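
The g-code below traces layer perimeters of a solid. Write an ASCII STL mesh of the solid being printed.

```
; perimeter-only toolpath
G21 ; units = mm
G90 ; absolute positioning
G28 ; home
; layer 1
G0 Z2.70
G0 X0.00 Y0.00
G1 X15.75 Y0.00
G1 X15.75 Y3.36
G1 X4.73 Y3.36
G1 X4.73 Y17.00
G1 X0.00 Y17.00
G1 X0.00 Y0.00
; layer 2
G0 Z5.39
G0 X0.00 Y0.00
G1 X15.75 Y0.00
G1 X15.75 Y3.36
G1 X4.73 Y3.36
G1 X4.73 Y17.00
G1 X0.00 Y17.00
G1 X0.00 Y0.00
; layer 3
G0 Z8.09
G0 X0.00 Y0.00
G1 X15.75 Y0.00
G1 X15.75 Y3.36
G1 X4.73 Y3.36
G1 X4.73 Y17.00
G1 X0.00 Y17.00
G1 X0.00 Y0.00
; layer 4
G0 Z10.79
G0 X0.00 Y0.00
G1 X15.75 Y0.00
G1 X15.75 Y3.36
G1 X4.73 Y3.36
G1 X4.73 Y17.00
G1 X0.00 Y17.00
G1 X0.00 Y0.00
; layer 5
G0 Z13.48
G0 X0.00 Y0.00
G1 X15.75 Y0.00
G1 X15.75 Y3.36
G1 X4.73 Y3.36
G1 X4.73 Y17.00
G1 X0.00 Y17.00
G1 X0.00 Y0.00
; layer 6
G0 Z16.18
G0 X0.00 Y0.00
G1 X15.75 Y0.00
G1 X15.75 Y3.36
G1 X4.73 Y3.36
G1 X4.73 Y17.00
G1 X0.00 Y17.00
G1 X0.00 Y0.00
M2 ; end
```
solid part
  facet normal 0.0000 0.0000 -1.0000
    outer loop
      vertex 15.75 3.36 0.00
      vertex 15.75 0.00 0.00
      vertex 0.00 0.00 0.00
    endloop
  endfacet
  facet normal 0.0000 0.0000 -1.0000
    outer loop
      vertex 4.73 3.36 0.00
      vertex 15.75 3.36 0.00
      vertex 0.00 0.00 0.00
    endloop
  endfacet
  facet normal 0.0000 0.0000 -1.0000
    outer loop
      vertex 4.73 17.00 0.00
      vertex 4.73 3.36 0.00
      vertex 0.00 0.00 0.00
    endloop
  endfacet
  facet normal 0.0000 0.0000 -1.0000
    outer loop
      vertex 0.00 17.00 0.00
      vertex 4.73 17.00 0.00
      vertex 0.00 0.00 0.00
    endloop
  endfacet
  facet normal 0.0000 0.0000 1.0000
    outer loop
      vertex 0.00 0.00 16.18
      vertex 15.75 0.00 16.18
      vertex 15.75 3.36 16.18
    endloop
  endfacet
  facet normal 0.0000 0.0000 1.0000
    outer loop
      vertex 0.00 0.00 16.18
      vertex 15.75 3.36 16.18
      vertex 4.73 3.36 16.18
    endloop
  endfacet
  facet normal 0.0000 0.0000 1.0000
    outer loop
      vertex 0.00 0.00 16.18
      vertex 4.73 3.36 16.18
      vertex 4.73 17.00 16.18
    endloop
  endfacet
  facet normal 0.0000 0.0000 1.0000
    outer loop
      vertex 0.00 0.00 16.18
      vertex 4.73 17.00 16.18
      vertex 0.00 17.00 16.18
    endloop
  endfacet
  facet normal 0.0000 -1.0000 0.0000
    outer loop
      vertex 0.00 0.00 0.00
      vertex 15.75 0.00 0.00
      vertex 15.75 0.00 16.18
    endloop
  endfacet
  facet normal 0.0000 -1.0000 0.0000
    outer loop
      vertex 0.00 0.00 0.00
      vertex 15.75 0.00 16.18
      vertex 0.00 0.00 16.18
    endloop
  endfacet
  facet normal 1.0000 0.0000 0.0000
    outer loop
      vertex 15.75 0.00 0.00
      vertex 15.75 3.36 0.00
      vertex 15.75 3.36 16.18
    endloop
  endfacet
  facet normal 1.0000 0.0000 0.0000
    outer loop
      vertex 15.75 0.00 0.00
      vertex 15.75 3.36 16.18
      vertex 15.75 0.00 16.18
    endloop
  endfacet
  facet normal 0.0000 1.0000 0.0000
    outer loop
      vertex 15.75 3.36 0.00
      vertex 4.73 3.36 0.00
      vertex 4.73 3.36 16.18
    endloop
  endfacet
  facet normal 0.0000 1.0000 0.0000
    outer loop
      vertex 15.75 3.36 0.00
      vertex 4.73 3.36 16.18
      vertex 15.75 3.36 16.18
    endloop
  endfacet
  facet normal 1.0000 0.0000 0.0000
    outer loop
      vertex 4.73 3.36 0.00
      vertex 4.73 17.00 0.00
      vertex 4.73 17.00 16.18
    endloop
  endfacet
  facet normal 1.0000 0.0000 0.0000
    outer loop
      vertex 4.73 3.36 0.00
      vertex 4.73 17.00 16.18
      vertex 4.73 3.36 16.18
    endloop
  endfacet
  facet normal 0.0000 1.0000 0.0000
    outer loop
      vertex 4.73 17.00 0.00
      vertex 0.00 17.00 0.00
      vertex 0.00 17.00 16.18
    endloop
  endfacet
  facet normal 0.0000 1.0000 0.0000
    outer loop
      vertex 4.73 17.00 0.00
      vertex 0.00 17.00 16.18
      vertex 4.73 17.00 16.18
    endloop
  endfacet
  facet normal -1.0000 0.0000 0.0000
    outer loop
      vertex 0.00 17.00 0.00
      vertex 0.00 0.00 0.00
      vertex 0.00 0.00 16.18
    endloop
  endfacet
  facet normal -1.0000 0.0000 0.0000
    outer loop
      vertex 0.00 17.00 0.00
      vertex 0.00 0.00 16.18
      vertex 0.00 17.00 16.18
    endloop
  endfacet
endsolid part

The G0 Z moves step by Δz≈2.70 mm. Every layer's G1 loop is the same polygon, so the solid is a straight extrusion of it from z=0 to z≈16.2. Closing with flat bottom and top caps and triangulating gives 20 facets — an L-shaped prism: outer 15.8 × 17 mm, arm thicknesses ≈ 3.36 mm (horizontal) and 4.73 mm (vertical), extruded 16.2 mm in z.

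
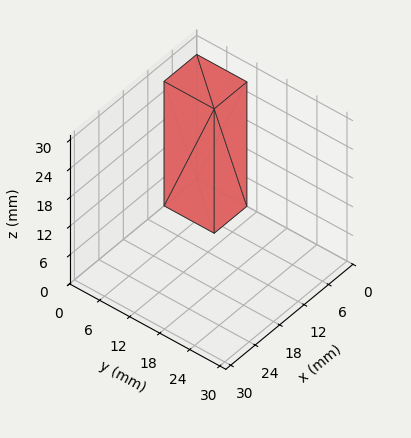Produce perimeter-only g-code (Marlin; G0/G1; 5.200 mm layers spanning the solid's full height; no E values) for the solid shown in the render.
Reading the render: the shape is a rectangular box, roughly 8 × 10 mm footprint and 26 mm tall (dimensions read to the nearest mm from the axis ticks). For the g-code, the solid's height is divided into equal slices at the stated Δz and each level perimeter traced with G1 moves after a G0 lift.

; perimeter-only toolpath
G21 ; units = mm
G90 ; absolute positioning
G28 ; home
; layer 1
G0 Z5.200
G0 X0.000 Y0.000
G1 X8.000 Y0.000
G1 X8.000 Y10.000
G1 X0.000 Y10.000
G1 X0.000 Y0.000
; layer 2
G0 Z10.400
G0 X0.000 Y0.000
G1 X8.000 Y0.000
G1 X8.000 Y10.000
G1 X0.000 Y10.000
G1 X0.000 Y0.000
; layer 3
G0 Z15.600
G0 X0.000 Y0.000
G1 X8.000 Y0.000
G1 X8.000 Y10.000
G1 X0.000 Y10.000
G1 X0.000 Y0.000
; layer 4
G0 Z20.800
G0 X0.000 Y0.000
G1 X8.000 Y0.000
G1 X8.000 Y10.000
G1 X0.000 Y10.000
G1 X0.000 Y0.000
; layer 5
G0 Z26.000
G0 X0.000 Y0.000
G1 X8.000 Y0.000
G1 X8.000 Y10.000
G1 X0.000 Y10.000
G1 X0.000 Y0.000
M2 ; end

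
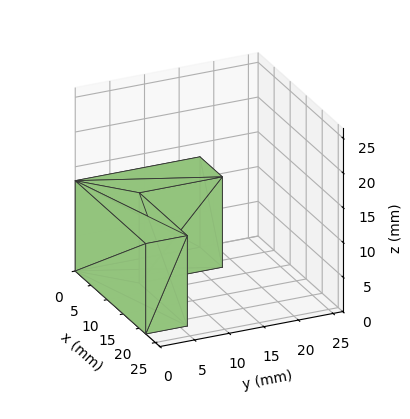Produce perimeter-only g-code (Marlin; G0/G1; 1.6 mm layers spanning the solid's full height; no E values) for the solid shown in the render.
Reading the render: the shape is an L-shaped prism: outer 22 × 18 mm, arm thicknesses ≈ 6 mm (horizontal) and 7 mm (vertical), extruded 13 mm in z (dimensions read to the nearest mm from the axis ticks). For the g-code, the solid's height is divided into equal slices at the stated Δz and each level perimeter traced with G1 moves after a G0 lift.

; perimeter-only toolpath
G21 ; units = mm
G90 ; absolute positioning
G28 ; home
; layer 1
G0 Z1.6
G0 X0.0 Y0.0
G1 X22.0 Y0.0
G1 X22.0 Y6.0
G1 X7.0 Y6.0
G1 X7.0 Y18.0
G1 X0.0 Y18.0
G1 X0.0 Y0.0
; layer 2
G0 Z3.2
G0 X0.0 Y0.0
G1 X22.0 Y0.0
G1 X22.0 Y6.0
G1 X7.0 Y6.0
G1 X7.0 Y18.0
G1 X0.0 Y18.0
G1 X0.0 Y0.0
; layer 3
G0 Z4.9
G0 X0.0 Y0.0
G1 X22.0 Y0.0
G1 X22.0 Y6.0
G1 X7.0 Y6.0
G1 X7.0 Y18.0
G1 X0.0 Y18.0
G1 X0.0 Y0.0
; layer 4
G0 Z6.5
G0 X0.0 Y0.0
G1 X22.0 Y0.0
G1 X22.0 Y6.0
G1 X7.0 Y6.0
G1 X7.0 Y18.0
G1 X0.0 Y18.0
G1 X0.0 Y0.0
; layer 5
G0 Z8.1
G0 X0.0 Y0.0
G1 X22.0 Y0.0
G1 X22.0 Y6.0
G1 X7.0 Y6.0
G1 X7.0 Y18.0
G1 X0.0 Y18.0
G1 X0.0 Y0.0
; layer 6
G0 Z9.8
G0 X0.0 Y0.0
G1 X22.0 Y0.0
G1 X22.0 Y6.0
G1 X7.0 Y6.0
G1 X7.0 Y18.0
G1 X0.0 Y18.0
G1 X0.0 Y0.0
; layer 7
G0 Z11.4
G0 X0.0 Y0.0
G1 X22.0 Y0.0
G1 X22.0 Y6.0
G1 X7.0 Y6.0
G1 X7.0 Y18.0
G1 X0.0 Y18.0
G1 X0.0 Y0.0
; layer 8
G0 Z13.0
G0 X0.0 Y0.0
G1 X22.0 Y0.0
G1 X22.0 Y6.0
G1 X7.0 Y6.0
G1 X7.0 Y18.0
G1 X0.0 Y18.0
G1 X0.0 Y0.0
M2 ; end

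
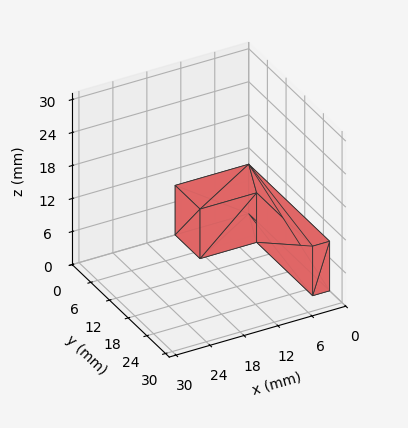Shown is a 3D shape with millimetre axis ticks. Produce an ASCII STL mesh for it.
Reading the render: the shape is an L-shaped prism: outer 13 × 26 mm, arm thicknesses ≈ 8 mm (horizontal) and 3 mm (vertical), extruded 9 mm in z (dimensions read to the nearest mm from the axis ticks). For the STL, each face is triangulated and given an outward normal.

solid part
  facet normal 0.0000 0.0000 -1.0000
    outer loop
      vertex 13.0 8.0 0.0
      vertex 13.0 0.0 0.0
      vertex 0.0 0.0 0.0
    endloop
  endfacet
  facet normal 0.0000 0.0000 -1.0000
    outer loop
      vertex 3.0 8.0 0.0
      vertex 13.0 8.0 0.0
      vertex 0.0 0.0 0.0
    endloop
  endfacet
  facet normal 0.0000 0.0000 -1.0000
    outer loop
      vertex 3.0 26.0 0.0
      vertex 3.0 8.0 0.0
      vertex 0.0 0.0 0.0
    endloop
  endfacet
  facet normal 0.0000 0.0000 -1.0000
    outer loop
      vertex 0.0 26.0 0.0
      vertex 3.0 26.0 0.0
      vertex 0.0 0.0 0.0
    endloop
  endfacet
  facet normal 0.0000 0.0000 1.0000
    outer loop
      vertex 0.0 0.0 9.0
      vertex 13.0 0.0 9.0
      vertex 13.0 8.0 9.0
    endloop
  endfacet
  facet normal 0.0000 0.0000 1.0000
    outer loop
      vertex 0.0 0.0 9.0
      vertex 13.0 8.0 9.0
      vertex 3.0 8.0 9.0
    endloop
  endfacet
  facet normal 0.0000 0.0000 1.0000
    outer loop
      vertex 0.0 0.0 9.0
      vertex 3.0 8.0 9.0
      vertex 3.0 26.0 9.0
    endloop
  endfacet
  facet normal 0.0000 0.0000 1.0000
    outer loop
      vertex 0.0 0.0 9.0
      vertex 3.0 26.0 9.0
      vertex 0.0 26.0 9.0
    endloop
  endfacet
  facet normal 0.0000 -1.0000 0.0000
    outer loop
      vertex 0.0 0.0 0.0
      vertex 13.0 0.0 0.0
      vertex 13.0 0.0 9.0
    endloop
  endfacet
  facet normal 0.0000 -1.0000 0.0000
    outer loop
      vertex 0.0 0.0 0.0
      vertex 13.0 0.0 9.0
      vertex 0.0 0.0 9.0
    endloop
  endfacet
  facet normal 1.0000 0.0000 0.0000
    outer loop
      vertex 13.0 0.0 0.0
      vertex 13.0 8.0 0.0
      vertex 13.0 8.0 9.0
    endloop
  endfacet
  facet normal 1.0000 0.0000 0.0000
    outer loop
      vertex 13.0 0.0 0.0
      vertex 13.0 8.0 9.0
      vertex 13.0 0.0 9.0
    endloop
  endfacet
  facet normal 0.0000 1.0000 0.0000
    outer loop
      vertex 13.0 8.0 0.0
      vertex 3.0 8.0 0.0
      vertex 3.0 8.0 9.0
    endloop
  endfacet
  facet normal 0.0000 1.0000 0.0000
    outer loop
      vertex 13.0 8.0 0.0
      vertex 3.0 8.0 9.0
      vertex 13.0 8.0 9.0
    endloop
  endfacet
  facet normal 1.0000 0.0000 0.0000
    outer loop
      vertex 3.0 8.0 0.0
      vertex 3.0 26.0 0.0
      vertex 3.0 26.0 9.0
    endloop
  endfacet
  facet normal 1.0000 0.0000 0.0000
    outer loop
      vertex 3.0 8.0 0.0
      vertex 3.0 26.0 9.0
      vertex 3.0 8.0 9.0
    endloop
  endfacet
  facet normal 0.0000 1.0000 0.0000
    outer loop
      vertex 3.0 26.0 0.0
      vertex 0.0 26.0 0.0
      vertex 0.0 26.0 9.0
    endloop
  endfacet
  facet normal 0.0000 1.0000 0.0000
    outer loop
      vertex 3.0 26.0 0.0
      vertex 0.0 26.0 9.0
      vertex 3.0 26.0 9.0
    endloop
  endfacet
  facet normal -1.0000 0.0000 0.0000
    outer loop
      vertex 0.0 26.0 0.0
      vertex 0.0 0.0 0.0
      vertex 0.0 0.0 9.0
    endloop
  endfacet
  facet normal -1.0000 0.0000 0.0000
    outer loop
      vertex 0.0 26.0 0.0
      vertex 0.0 0.0 9.0
      vertex 0.0 26.0 9.0
    endloop
  endfacet
endsolid part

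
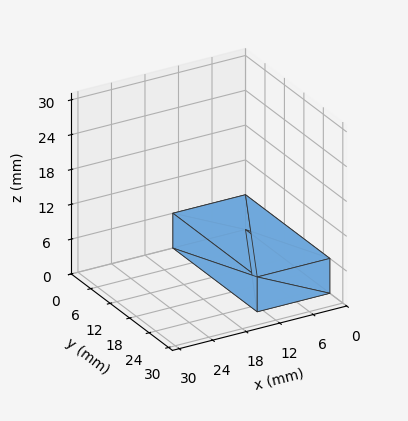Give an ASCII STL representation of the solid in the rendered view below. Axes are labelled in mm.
Reading the render: the shape is a rectangular box, roughly 13 × 26 mm footprint and 6 mm tall (dimensions read to the nearest mm from the axis ticks). For the STL, each face is triangulated and given an outward normal.

solid part
  facet normal 0.0000 0.0000 -1.0000
    outer loop
      vertex 13.0 26.0 0.0
      vertex 13.0 0.0 0.0
      vertex 0.0 0.0 0.0
    endloop
  endfacet
  facet normal 0.0000 0.0000 -1.0000
    outer loop
      vertex 0.0 26.0 0.0
      vertex 13.0 26.0 0.0
      vertex 0.0 0.0 0.0
    endloop
  endfacet
  facet normal 0.0000 0.0000 1.0000
    outer loop
      vertex 0.0 0.0 6.0
      vertex 13.0 0.0 6.0
      vertex 13.0 26.0 6.0
    endloop
  endfacet
  facet normal 0.0000 0.0000 1.0000
    outer loop
      vertex 0.0 0.0 6.0
      vertex 13.0 26.0 6.0
      vertex 0.0 26.0 6.0
    endloop
  endfacet
  facet normal 0.0000 -1.0000 0.0000
    outer loop
      vertex 0.0 0.0 0.0
      vertex 13.0 0.0 0.0
      vertex 13.0 0.0 6.0
    endloop
  endfacet
  facet normal 0.0000 -1.0000 0.0000
    outer loop
      vertex 0.0 0.0 0.0
      vertex 13.0 0.0 6.0
      vertex 0.0 0.0 6.0
    endloop
  endfacet
  facet normal 0.0000 1.0000 0.0000
    outer loop
      vertex 13.0 26.0 6.0
      vertex 13.0 26.0 0.0
      vertex 0.0 26.0 0.0
    endloop
  endfacet
  facet normal 0.0000 1.0000 0.0000
    outer loop
      vertex 0.0 26.0 6.0
      vertex 13.0 26.0 6.0
      vertex 0.0 26.0 0.0
    endloop
  endfacet
  facet normal -1.0000 0.0000 0.0000
    outer loop
      vertex 0.0 26.0 6.0
      vertex 0.0 26.0 0.0
      vertex 0.0 0.0 0.0
    endloop
  endfacet
  facet normal -1.0000 0.0000 0.0000
    outer loop
      vertex 0.0 0.0 6.0
      vertex 0.0 26.0 6.0
      vertex 0.0 0.0 0.0
    endloop
  endfacet
  facet normal 1.0000 0.0000 0.0000
    outer loop
      vertex 13.0 0.0 0.0
      vertex 13.0 26.0 0.0
      vertex 13.0 26.0 6.0
    endloop
  endfacet
  facet normal 1.0000 0.0000 0.0000
    outer loop
      vertex 13.0 0.0 0.0
      vertex 13.0 26.0 6.0
      vertex 13.0 0.0 6.0
    endloop
  endfacet
endsolid part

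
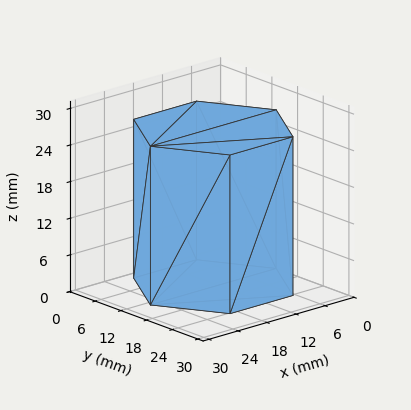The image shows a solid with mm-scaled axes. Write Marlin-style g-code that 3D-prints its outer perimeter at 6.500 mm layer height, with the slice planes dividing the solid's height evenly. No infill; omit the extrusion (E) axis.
Reading the render: the shape is a regular 6-sided prism (a cylinder approximated with 6 flat sides), circumscribed radius ≈ 13 mm, height ≈ 26 mm (dimensions read to the nearest mm from the axis ticks). For the g-code, the solid's height is divided into equal slices at the stated Δz and each level perimeter traced with G1 moves after a G0 lift.

; perimeter-only toolpath
G21 ; units = mm
G90 ; absolute positioning
G28 ; home
; layer 1
G0 Z6.500
G0 X26.000 Y13.000
G1 X19.500 Y24.258
G1 X6.500 Y24.258
G1 X0.000 Y13.000
G1 X6.500 Y1.742
G1 X19.500 Y1.742
G1 X26.000 Y13.000
; layer 2
G0 Z13.000
G0 X26.000 Y13.000
G1 X19.500 Y24.258
G1 X6.500 Y24.258
G1 X0.000 Y13.000
G1 X6.500 Y1.742
G1 X19.500 Y1.742
G1 X26.000 Y13.000
; layer 3
G0 Z19.500
G0 X26.000 Y13.000
G1 X19.500 Y24.258
G1 X6.500 Y24.258
G1 X0.000 Y13.000
G1 X6.500 Y1.742
G1 X19.500 Y1.742
G1 X26.000 Y13.000
; layer 4
G0 Z26.000
G0 X26.000 Y13.000
G1 X19.500 Y24.258
G1 X6.500 Y24.258
G1 X0.000 Y13.000
G1 X6.500 Y1.742
G1 X19.500 Y1.742
G1 X26.000 Y13.000
M2 ; end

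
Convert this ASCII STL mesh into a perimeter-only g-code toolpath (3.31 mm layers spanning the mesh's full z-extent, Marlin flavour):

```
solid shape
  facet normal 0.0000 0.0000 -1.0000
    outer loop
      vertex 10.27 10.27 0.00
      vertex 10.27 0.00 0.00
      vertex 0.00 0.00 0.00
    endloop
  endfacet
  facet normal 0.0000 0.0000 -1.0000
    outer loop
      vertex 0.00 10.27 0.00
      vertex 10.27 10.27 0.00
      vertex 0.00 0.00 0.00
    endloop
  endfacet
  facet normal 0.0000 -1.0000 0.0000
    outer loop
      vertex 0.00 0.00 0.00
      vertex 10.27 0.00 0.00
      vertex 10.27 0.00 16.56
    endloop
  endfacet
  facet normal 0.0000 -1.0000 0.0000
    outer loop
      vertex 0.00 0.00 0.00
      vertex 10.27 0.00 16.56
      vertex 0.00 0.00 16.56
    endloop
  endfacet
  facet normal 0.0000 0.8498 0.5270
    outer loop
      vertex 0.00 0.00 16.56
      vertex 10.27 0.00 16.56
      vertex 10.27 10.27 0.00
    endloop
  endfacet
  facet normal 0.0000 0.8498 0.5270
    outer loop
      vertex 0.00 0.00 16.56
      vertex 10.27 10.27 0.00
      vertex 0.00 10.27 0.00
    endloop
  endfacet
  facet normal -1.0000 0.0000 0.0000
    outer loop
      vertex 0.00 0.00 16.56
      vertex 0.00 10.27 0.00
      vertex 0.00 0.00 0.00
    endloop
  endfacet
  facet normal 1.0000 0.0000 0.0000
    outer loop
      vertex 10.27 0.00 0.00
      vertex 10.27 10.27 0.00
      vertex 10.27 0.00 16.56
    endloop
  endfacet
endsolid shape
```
; perimeter-only toolpath
G21 ; units = mm
G90 ; absolute positioning
G28 ; home
; layer 1
G0 Z3.31
G0 X0.00 Y0.00
G1 X10.27 Y0.00
G1 X10.27 Y8.22
G1 X0.00 Y8.22
G1 X0.00 Y0.00
; layer 2
G0 Z6.62
G0 X0.00 Y0.00
G1 X10.27 Y0.00
G1 X10.27 Y6.16
G1 X0.00 Y6.16
G1 X0.00 Y0.00
; layer 3
G0 Z9.94
G0 X0.00 Y0.00
G1 X10.27 Y0.00
G1 X10.27 Y4.11
G1 X0.00 Y4.11
G1 X0.00 Y0.00
; layer 4
G0 Z13.25
G0 X0.00 Y0.00
G1 X10.27 Y0.00
G1 X10.27 Y2.05
G1 X0.00 Y2.05
G1 X0.00 Y0.00
M2 ; end

The solid is a wedge (ramp): 10.3 × 10.3 mm base, rising to 16.6 mm along the y=0 edge and sloping linearly to z=0 at y=10.3. Slicing at Δz = 3.31 mm — 5 equal slices spanning the solid's height, so layer i sits at z = i·h/5 — gives 4 non-empty perimeters. Each is a 4-segment closed polygon; G0 lifts to the layer z and rapids to the start vertex, then G1 traces the edges. The cross-section shrinks linearly with z (the slice at the apex is degenerate and omitted).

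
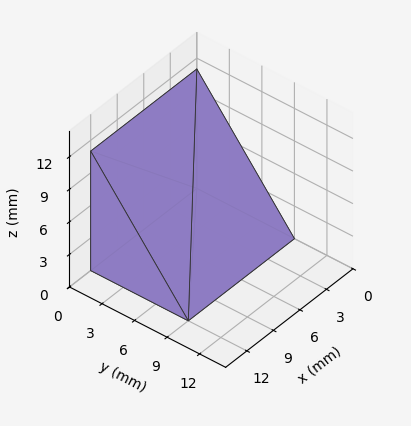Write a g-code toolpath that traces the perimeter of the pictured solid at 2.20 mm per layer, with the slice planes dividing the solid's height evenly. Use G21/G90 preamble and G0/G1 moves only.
Reading the render: the shape is a wedge (ramp): 12 × 9 mm base, rising to 11 mm along the y=0 edge and sloping linearly to z=0 at y=9 (dimensions read to the nearest mm from the axis ticks). For the g-code, the solid's height is divided into equal slices at the stated Δz and each level perimeter traced with G1 moves after a G0 lift.

; perimeter-only toolpath
G21 ; units = mm
G90 ; absolute positioning
G28 ; home
; layer 1
G0 Z2.20
G0 X0.00 Y0.00
G1 X12.00 Y0.00
G1 X12.00 Y7.20
G1 X0.00 Y7.20
G1 X0.00 Y0.00
; layer 2
G0 Z4.40
G0 X0.00 Y0.00
G1 X12.00 Y0.00
G1 X12.00 Y5.40
G1 X0.00 Y5.40
G1 X0.00 Y0.00
; layer 3
G0 Z6.60
G0 X0.00 Y0.00
G1 X12.00 Y0.00
G1 X12.00 Y3.60
G1 X0.00 Y3.60
G1 X0.00 Y0.00
; layer 4
G0 Z8.80
G0 X0.00 Y0.00
G1 X12.00 Y0.00
G1 X12.00 Y1.80
G1 X0.00 Y1.80
G1 X0.00 Y0.00
M2 ; end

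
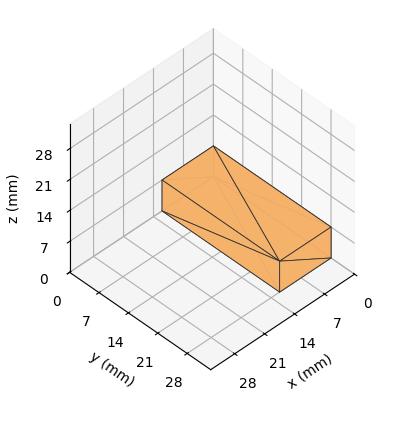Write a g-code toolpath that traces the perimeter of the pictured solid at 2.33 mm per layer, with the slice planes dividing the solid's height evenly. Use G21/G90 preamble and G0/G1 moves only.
Reading the render: the shape is a rectangular box, roughly 12 × 28 mm footprint and 7 mm tall (dimensions read to the nearest mm from the axis ticks). For the g-code, the solid's height is divided into equal slices at the stated Δz and each level perimeter traced with G1 moves after a G0 lift.

; perimeter-only toolpath
G21 ; units = mm
G90 ; absolute positioning
G28 ; home
; layer 1
G0 Z2.33
G0 X0.00 Y0.00
G1 X12.00 Y0.00
G1 X12.00 Y28.00
G1 X0.00 Y28.00
G1 X0.00 Y0.00
; layer 2
G0 Z4.67
G0 X0.00 Y0.00
G1 X12.00 Y0.00
G1 X12.00 Y28.00
G1 X0.00 Y28.00
G1 X0.00 Y0.00
; layer 3
G0 Z7.00
G0 X0.00 Y0.00
G1 X12.00 Y0.00
G1 X12.00 Y28.00
G1 X0.00 Y28.00
G1 X0.00 Y0.00
M2 ; end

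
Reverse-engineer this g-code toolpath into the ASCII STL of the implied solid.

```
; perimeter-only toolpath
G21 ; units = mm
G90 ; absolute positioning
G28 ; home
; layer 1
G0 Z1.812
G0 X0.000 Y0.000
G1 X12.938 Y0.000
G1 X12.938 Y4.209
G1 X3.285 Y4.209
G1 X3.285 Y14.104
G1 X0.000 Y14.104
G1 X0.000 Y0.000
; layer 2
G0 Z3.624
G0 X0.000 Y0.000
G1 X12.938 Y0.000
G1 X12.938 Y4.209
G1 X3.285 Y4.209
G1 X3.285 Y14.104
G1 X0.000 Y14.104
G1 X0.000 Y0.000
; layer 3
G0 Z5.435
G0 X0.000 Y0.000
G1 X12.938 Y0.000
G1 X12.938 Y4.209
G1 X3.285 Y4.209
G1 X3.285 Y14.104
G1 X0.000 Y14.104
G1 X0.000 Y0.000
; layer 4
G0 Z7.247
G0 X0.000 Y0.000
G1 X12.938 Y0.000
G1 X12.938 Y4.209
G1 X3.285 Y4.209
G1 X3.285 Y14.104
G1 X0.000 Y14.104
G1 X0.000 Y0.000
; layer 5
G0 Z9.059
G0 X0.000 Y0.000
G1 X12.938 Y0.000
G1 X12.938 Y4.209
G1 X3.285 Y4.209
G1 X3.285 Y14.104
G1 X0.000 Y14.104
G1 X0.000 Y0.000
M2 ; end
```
solid part
  facet normal 0.0000 0.0000 -1.0000
    outer loop
      vertex 12.938 4.209 0.000
      vertex 12.938 0.000 0.000
      vertex 0.000 0.000 0.000
    endloop
  endfacet
  facet normal 0.0000 0.0000 -1.0000
    outer loop
      vertex 3.285 4.209 0.000
      vertex 12.938 4.209 0.000
      vertex 0.000 0.000 0.000
    endloop
  endfacet
  facet normal 0.0000 0.0000 -1.0000
    outer loop
      vertex 3.285 14.104 0.000
      vertex 3.285 4.209 0.000
      vertex 0.000 0.000 0.000
    endloop
  endfacet
  facet normal 0.0000 0.0000 -1.0000
    outer loop
      vertex 0.000 14.104 0.000
      vertex 3.285 14.104 0.000
      vertex 0.000 0.000 0.000
    endloop
  endfacet
  facet normal 0.0000 0.0000 1.0000
    outer loop
      vertex 0.000 0.000 9.059
      vertex 12.938 0.000 9.059
      vertex 12.938 4.209 9.059
    endloop
  endfacet
  facet normal 0.0000 0.0000 1.0000
    outer loop
      vertex 0.000 0.000 9.059
      vertex 12.938 4.209 9.059
      vertex 3.285 4.209 9.059
    endloop
  endfacet
  facet normal 0.0000 0.0000 1.0000
    outer loop
      vertex 0.000 0.000 9.059
      vertex 3.285 4.209 9.059
      vertex 3.285 14.104 9.059
    endloop
  endfacet
  facet normal 0.0000 0.0000 1.0000
    outer loop
      vertex 0.000 0.000 9.059
      vertex 3.285 14.104 9.059
      vertex 0.000 14.104 9.059
    endloop
  endfacet
  facet normal 0.0000 -1.0000 0.0000
    outer loop
      vertex 0.000 0.000 0.000
      vertex 12.938 0.000 0.000
      vertex 12.938 0.000 9.059
    endloop
  endfacet
  facet normal 0.0000 -1.0000 0.0000
    outer loop
      vertex 0.000 0.000 0.000
      vertex 12.938 0.000 9.059
      vertex 0.000 0.000 9.059
    endloop
  endfacet
  facet normal 1.0000 0.0000 0.0000
    outer loop
      vertex 12.938 0.000 0.000
      vertex 12.938 4.209 0.000
      vertex 12.938 4.209 9.059
    endloop
  endfacet
  facet normal 1.0000 0.0000 0.0000
    outer loop
      vertex 12.938 0.000 0.000
      vertex 12.938 4.209 9.059
      vertex 12.938 0.000 9.059
    endloop
  endfacet
  facet normal 0.0000 1.0000 0.0000
    outer loop
      vertex 12.938 4.209 0.000
      vertex 3.285 4.209 0.000
      vertex 3.285 4.209 9.059
    endloop
  endfacet
  facet normal 0.0000 1.0000 0.0000
    outer loop
      vertex 12.938 4.209 0.000
      vertex 3.285 4.209 9.059
      vertex 12.938 4.209 9.059
    endloop
  endfacet
  facet normal 1.0000 0.0000 0.0000
    outer loop
      vertex 3.285 4.209 0.000
      vertex 3.285 14.104 0.000
      vertex 3.285 14.104 9.059
    endloop
  endfacet
  facet normal 1.0000 0.0000 0.0000
    outer loop
      vertex 3.285 4.209 0.000
      vertex 3.285 14.104 9.059
      vertex 3.285 4.209 9.059
    endloop
  endfacet
  facet normal 0.0000 1.0000 0.0000
    outer loop
      vertex 3.285 14.104 0.000
      vertex 0.000 14.104 0.000
      vertex 0.000 14.104 9.059
    endloop
  endfacet
  facet normal 0.0000 1.0000 0.0000
    outer loop
      vertex 3.285 14.104 0.000
      vertex 0.000 14.104 9.059
      vertex 3.285 14.104 9.059
    endloop
  endfacet
  facet normal -1.0000 0.0000 0.0000
    outer loop
      vertex 0.000 14.104 0.000
      vertex 0.000 0.000 0.000
      vertex 0.000 0.000 9.059
    endloop
  endfacet
  facet normal -1.0000 0.0000 0.0000
    outer loop
      vertex 0.000 14.104 0.000
      vertex 0.000 0.000 9.059
      vertex 0.000 14.104 9.059
    endloop
  endfacet
endsolid part

The G0 Z moves step by Δz≈1.812 mm. Every layer's G1 loop is the same polygon, so the solid is a straight extrusion of it from z=0 to z≈9.06. Closing with flat bottom and top caps and triangulating gives 20 facets — an L-shaped prism: outer 12.9 × 14.1 mm, arm thicknesses ≈ 4.21 mm (horizontal) and 3.29 mm (vertical), extruded 9.06 mm in z.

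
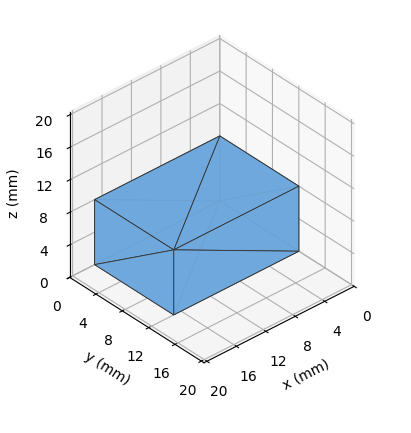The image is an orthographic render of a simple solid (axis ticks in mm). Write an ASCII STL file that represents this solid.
Reading the render: the shape is a rectangular box, roughly 17 × 12 mm footprint and 8 mm tall (dimensions read to the nearest mm from the axis ticks). For the STL, each face is triangulated and given an outward normal.

solid part
  facet normal 0.0000 0.0000 -1.0000
    outer loop
      vertex 17.00 12.00 0.00
      vertex 17.00 0.00 0.00
      vertex 0.00 0.00 0.00
    endloop
  endfacet
  facet normal 0.0000 0.0000 -1.0000
    outer loop
      vertex 0.00 12.00 0.00
      vertex 17.00 12.00 0.00
      vertex 0.00 0.00 0.00
    endloop
  endfacet
  facet normal 0.0000 0.0000 1.0000
    outer loop
      vertex 0.00 0.00 8.00
      vertex 17.00 0.00 8.00
      vertex 17.00 12.00 8.00
    endloop
  endfacet
  facet normal 0.0000 0.0000 1.0000
    outer loop
      vertex 0.00 0.00 8.00
      vertex 17.00 12.00 8.00
      vertex 0.00 12.00 8.00
    endloop
  endfacet
  facet normal 0.0000 -1.0000 0.0000
    outer loop
      vertex 0.00 0.00 0.00
      vertex 17.00 0.00 0.00
      vertex 17.00 0.00 8.00
    endloop
  endfacet
  facet normal 0.0000 -1.0000 0.0000
    outer loop
      vertex 0.00 0.00 0.00
      vertex 17.00 0.00 8.00
      vertex 0.00 0.00 8.00
    endloop
  endfacet
  facet normal 0.0000 1.0000 0.0000
    outer loop
      vertex 17.00 12.00 8.00
      vertex 17.00 12.00 0.00
      vertex 0.00 12.00 0.00
    endloop
  endfacet
  facet normal 0.0000 1.0000 0.0000
    outer loop
      vertex 0.00 12.00 8.00
      vertex 17.00 12.00 8.00
      vertex 0.00 12.00 0.00
    endloop
  endfacet
  facet normal -1.0000 0.0000 0.0000
    outer loop
      vertex 0.00 12.00 8.00
      vertex 0.00 12.00 0.00
      vertex 0.00 0.00 0.00
    endloop
  endfacet
  facet normal -1.0000 0.0000 0.0000
    outer loop
      vertex 0.00 0.00 8.00
      vertex 0.00 12.00 8.00
      vertex 0.00 0.00 0.00
    endloop
  endfacet
  facet normal 1.0000 0.0000 0.0000
    outer loop
      vertex 17.00 0.00 0.00
      vertex 17.00 12.00 0.00
      vertex 17.00 12.00 8.00
    endloop
  endfacet
  facet normal 1.0000 0.0000 0.0000
    outer loop
      vertex 17.00 0.00 0.00
      vertex 17.00 12.00 8.00
      vertex 17.00 0.00 8.00
    endloop
  endfacet
endsolid part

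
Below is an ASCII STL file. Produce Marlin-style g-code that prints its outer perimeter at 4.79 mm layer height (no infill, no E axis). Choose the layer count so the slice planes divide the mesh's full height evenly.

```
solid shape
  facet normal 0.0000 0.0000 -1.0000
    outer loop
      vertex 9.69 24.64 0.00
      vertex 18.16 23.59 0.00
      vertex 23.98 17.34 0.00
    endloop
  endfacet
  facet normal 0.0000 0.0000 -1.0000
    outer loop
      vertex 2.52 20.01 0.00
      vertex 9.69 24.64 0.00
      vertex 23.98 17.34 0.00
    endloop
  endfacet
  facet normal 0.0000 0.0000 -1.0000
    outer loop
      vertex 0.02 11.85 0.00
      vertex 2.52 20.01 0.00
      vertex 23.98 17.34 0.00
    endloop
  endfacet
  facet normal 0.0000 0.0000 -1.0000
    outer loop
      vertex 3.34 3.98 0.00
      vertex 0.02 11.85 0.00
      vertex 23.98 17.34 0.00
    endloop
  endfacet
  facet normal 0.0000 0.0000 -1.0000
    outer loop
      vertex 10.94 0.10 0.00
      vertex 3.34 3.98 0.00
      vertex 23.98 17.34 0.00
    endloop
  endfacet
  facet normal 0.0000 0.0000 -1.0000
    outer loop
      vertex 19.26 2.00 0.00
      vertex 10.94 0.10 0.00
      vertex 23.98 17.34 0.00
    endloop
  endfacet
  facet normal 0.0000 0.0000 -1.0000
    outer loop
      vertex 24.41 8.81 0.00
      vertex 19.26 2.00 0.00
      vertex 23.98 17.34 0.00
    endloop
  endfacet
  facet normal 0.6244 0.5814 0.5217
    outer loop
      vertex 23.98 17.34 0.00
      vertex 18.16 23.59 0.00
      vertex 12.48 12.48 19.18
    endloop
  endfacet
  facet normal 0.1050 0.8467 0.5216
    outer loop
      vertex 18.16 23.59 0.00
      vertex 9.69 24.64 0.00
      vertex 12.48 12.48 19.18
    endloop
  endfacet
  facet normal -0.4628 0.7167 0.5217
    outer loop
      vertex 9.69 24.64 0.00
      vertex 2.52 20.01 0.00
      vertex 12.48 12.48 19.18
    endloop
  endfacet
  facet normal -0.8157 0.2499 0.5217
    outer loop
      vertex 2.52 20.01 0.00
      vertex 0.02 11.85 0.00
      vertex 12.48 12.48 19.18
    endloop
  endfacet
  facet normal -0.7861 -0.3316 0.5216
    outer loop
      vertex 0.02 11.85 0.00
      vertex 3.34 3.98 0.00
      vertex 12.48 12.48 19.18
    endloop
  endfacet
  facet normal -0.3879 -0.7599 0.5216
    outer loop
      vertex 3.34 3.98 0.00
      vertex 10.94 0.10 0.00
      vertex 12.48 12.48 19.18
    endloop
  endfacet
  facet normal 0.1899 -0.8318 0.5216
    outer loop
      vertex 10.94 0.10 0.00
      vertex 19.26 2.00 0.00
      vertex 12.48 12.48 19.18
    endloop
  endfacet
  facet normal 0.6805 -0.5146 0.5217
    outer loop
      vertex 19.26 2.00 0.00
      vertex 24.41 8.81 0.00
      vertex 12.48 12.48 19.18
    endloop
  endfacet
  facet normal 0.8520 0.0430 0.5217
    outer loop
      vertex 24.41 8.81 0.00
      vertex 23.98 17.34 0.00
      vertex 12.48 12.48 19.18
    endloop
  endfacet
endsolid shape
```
; perimeter-only toolpath
G21 ; units = mm
G90 ; absolute positioning
G28 ; home
; layer 1
G0 Z4.79
G0 X21.11 Y16.12
G1 X16.74 Y20.81
G1 X10.39 Y21.60
G1 X5.01 Y18.13
G1 X3.14 Y12.01
G1 X5.62 Y6.11
G1 X11.32 Y3.20
G1 X17.57 Y4.62
G1 X21.43 Y9.73
G1 X21.11 Y16.12
; layer 2
G0 Z9.59
G0 X18.23 Y14.91
G1 X15.32 Y18.04
G1 X11.09 Y18.56
G1 X7.50 Y16.25
G1 X6.25 Y12.16
G1 X7.91 Y8.23
G1 X11.71 Y6.29
G1 X15.87 Y7.24
G1 X18.45 Y10.64
G1 X18.23 Y14.91
; layer 3
G0 Z14.38
G0 X15.36 Y13.70
G1 X13.90 Y15.26
G1 X11.78 Y15.52
G1 X9.99 Y14.36
G1 X9.37 Y12.32
G1 X10.20 Y10.35
G1 X12.09 Y9.38
G1 X14.18 Y9.86
G1 X15.46 Y11.56
G1 X15.36 Y13.70
M2 ; end

The solid is a regular 9-sided pyramid, base circumscribed radius ≈ 12.5 mm, apex at z ≈ 19.2 mm. Slicing at Δz = 4.79 mm — 4 equal slices spanning the solid's height, so layer i sits at z = i·h/4 — gives 3 non-empty perimeters. Each is a 9-segment closed polygon; G0 lifts to the layer z and rapids to the start vertex, then G1 traces the edges. The cross-section shrinks linearly with z (the slice at the apex is degenerate and omitted).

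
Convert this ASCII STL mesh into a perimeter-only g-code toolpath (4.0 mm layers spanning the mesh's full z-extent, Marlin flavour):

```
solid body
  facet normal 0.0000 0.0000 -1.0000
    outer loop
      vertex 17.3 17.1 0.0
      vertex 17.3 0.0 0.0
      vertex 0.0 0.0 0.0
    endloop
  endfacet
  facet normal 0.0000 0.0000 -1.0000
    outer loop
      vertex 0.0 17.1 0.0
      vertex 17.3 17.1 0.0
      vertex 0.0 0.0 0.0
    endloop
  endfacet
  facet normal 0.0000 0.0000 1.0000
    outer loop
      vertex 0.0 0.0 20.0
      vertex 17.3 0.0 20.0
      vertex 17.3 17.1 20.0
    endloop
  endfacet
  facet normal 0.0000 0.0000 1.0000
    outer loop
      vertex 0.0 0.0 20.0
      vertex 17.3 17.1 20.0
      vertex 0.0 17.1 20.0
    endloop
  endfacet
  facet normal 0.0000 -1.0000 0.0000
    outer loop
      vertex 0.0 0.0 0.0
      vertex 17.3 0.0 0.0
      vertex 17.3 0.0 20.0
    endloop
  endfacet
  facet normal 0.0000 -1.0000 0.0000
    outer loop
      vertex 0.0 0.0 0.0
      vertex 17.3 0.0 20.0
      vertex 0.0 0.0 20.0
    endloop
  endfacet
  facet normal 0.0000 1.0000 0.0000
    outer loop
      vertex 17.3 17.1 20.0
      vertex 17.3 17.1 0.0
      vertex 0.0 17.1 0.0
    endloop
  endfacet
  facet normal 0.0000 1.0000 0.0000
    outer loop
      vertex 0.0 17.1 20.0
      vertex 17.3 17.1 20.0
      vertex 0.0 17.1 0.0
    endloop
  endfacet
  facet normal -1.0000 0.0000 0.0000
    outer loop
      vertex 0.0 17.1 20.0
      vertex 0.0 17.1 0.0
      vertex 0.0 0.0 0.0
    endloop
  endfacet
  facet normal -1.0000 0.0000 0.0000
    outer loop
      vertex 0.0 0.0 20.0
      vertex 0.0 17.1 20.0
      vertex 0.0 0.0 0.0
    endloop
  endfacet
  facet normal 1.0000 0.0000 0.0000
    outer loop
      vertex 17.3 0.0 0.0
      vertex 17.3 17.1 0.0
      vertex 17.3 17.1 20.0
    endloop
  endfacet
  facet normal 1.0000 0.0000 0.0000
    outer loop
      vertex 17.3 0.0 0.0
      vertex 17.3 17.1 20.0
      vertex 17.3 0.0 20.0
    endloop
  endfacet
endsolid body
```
; perimeter-only toolpath
G21 ; units = mm
G90 ; absolute positioning
G28 ; home
; layer 1
G0 Z4.0
G0 X0.0 Y0.0
G1 X17.3 Y0.0
G1 X17.3 Y17.1
G1 X0.0 Y17.1
G1 X0.0 Y0.0
; layer 2
G0 Z8.0
G0 X0.0 Y0.0
G1 X17.3 Y0.0
G1 X17.3 Y17.1
G1 X0.0 Y17.1
G1 X0.0 Y0.0
; layer 3
G0 Z12.0
G0 X0.0 Y0.0
G1 X17.3 Y0.0
G1 X17.3 Y17.1
G1 X0.0 Y17.1
G1 X0.0 Y0.0
; layer 4
G0 Z16.0
G0 X0.0 Y0.0
G1 X17.3 Y0.0
G1 X17.3 Y17.1
G1 X0.0 Y17.1
G1 X0.0 Y0.0
; layer 5
G0 Z20.0
G0 X0.0 Y0.0
G1 X17.3 Y0.0
G1 X17.3 Y17.1
G1 X0.0 Y17.1
G1 X0.0 Y0.0
M2 ; end

The solid is a rectangular box, roughly 17.3 × 17.1 mm footprint and 20 mm tall. Slicing at Δz = 4.0 mm — 5 equal slices spanning the solid's height, so layer i sits at z = i·h/5 — gives 5 non-empty perimeters. Each is a 4-segment closed polygon; G0 lifts to the layer z and rapids to the start vertex, then G1 traces the edges.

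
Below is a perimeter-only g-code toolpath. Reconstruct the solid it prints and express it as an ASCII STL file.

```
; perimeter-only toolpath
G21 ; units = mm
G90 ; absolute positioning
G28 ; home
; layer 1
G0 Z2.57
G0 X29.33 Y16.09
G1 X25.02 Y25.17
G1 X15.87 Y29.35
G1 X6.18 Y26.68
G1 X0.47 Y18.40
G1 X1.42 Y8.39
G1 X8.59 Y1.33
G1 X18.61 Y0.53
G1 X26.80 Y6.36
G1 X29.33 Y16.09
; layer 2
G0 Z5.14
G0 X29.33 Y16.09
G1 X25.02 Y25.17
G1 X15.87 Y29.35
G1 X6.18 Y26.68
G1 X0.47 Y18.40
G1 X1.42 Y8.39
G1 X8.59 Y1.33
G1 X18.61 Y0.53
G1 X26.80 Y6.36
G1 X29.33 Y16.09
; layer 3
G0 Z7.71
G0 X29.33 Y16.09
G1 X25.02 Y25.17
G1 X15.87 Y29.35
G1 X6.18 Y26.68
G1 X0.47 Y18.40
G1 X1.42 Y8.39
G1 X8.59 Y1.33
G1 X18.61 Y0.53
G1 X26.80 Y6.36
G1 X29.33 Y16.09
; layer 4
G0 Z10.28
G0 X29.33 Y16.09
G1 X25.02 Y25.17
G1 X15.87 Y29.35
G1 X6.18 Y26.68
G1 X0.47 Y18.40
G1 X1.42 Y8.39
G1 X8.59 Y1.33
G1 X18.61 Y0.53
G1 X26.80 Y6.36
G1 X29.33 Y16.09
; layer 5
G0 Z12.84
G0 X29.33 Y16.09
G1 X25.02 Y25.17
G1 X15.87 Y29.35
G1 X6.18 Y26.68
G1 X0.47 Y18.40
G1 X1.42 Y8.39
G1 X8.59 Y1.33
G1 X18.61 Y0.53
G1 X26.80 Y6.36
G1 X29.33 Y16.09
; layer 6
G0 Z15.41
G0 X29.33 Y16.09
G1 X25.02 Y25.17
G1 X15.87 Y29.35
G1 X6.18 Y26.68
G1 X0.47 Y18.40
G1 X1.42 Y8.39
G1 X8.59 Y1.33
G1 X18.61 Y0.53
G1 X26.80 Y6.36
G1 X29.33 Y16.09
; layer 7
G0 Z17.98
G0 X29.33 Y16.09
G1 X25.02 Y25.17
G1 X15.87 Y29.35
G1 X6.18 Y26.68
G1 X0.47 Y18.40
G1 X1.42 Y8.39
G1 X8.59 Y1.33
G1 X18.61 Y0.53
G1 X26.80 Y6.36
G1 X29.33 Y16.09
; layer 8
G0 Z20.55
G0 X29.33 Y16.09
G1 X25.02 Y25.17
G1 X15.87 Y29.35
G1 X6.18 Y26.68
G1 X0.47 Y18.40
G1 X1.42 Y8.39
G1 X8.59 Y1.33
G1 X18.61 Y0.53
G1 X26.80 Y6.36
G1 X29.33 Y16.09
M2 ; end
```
solid part
  facet normal 0.0000 0.0000 -1.0000
    outer loop
      vertex 15.87 29.35 0.00
      vertex 25.02 25.17 0.00
      vertex 29.33 16.09 0.00
    endloop
  endfacet
  facet normal 0.0000 0.0000 -1.0000
    outer loop
      vertex 6.18 26.68 0.00
      vertex 15.87 29.35 0.00
      vertex 29.33 16.09 0.00
    endloop
  endfacet
  facet normal 0.0000 0.0000 -1.0000
    outer loop
      vertex 0.47 18.40 0.00
      vertex 6.18 26.68 0.00
      vertex 29.33 16.09 0.00
    endloop
  endfacet
  facet normal 0.0000 0.0000 -1.0000
    outer loop
      vertex 1.42 8.39 0.00
      vertex 0.47 18.40 0.00
      vertex 29.33 16.09 0.00
    endloop
  endfacet
  facet normal 0.0000 0.0000 -1.0000
    outer loop
      vertex 8.59 1.33 0.00
      vertex 1.42 8.39 0.00
      vertex 29.33 16.09 0.00
    endloop
  endfacet
  facet normal 0.0000 0.0000 -1.0000
    outer loop
      vertex 18.61 0.53 0.00
      vertex 8.59 1.33 0.00
      vertex 29.33 16.09 0.00
    endloop
  endfacet
  facet normal 0.0000 0.0000 -1.0000
    outer loop
      vertex 26.80 6.36 0.00
      vertex 18.61 0.53 0.00
      vertex 29.33 16.09 0.00
    endloop
  endfacet
  facet normal 0.0000 0.0000 1.0000
    outer loop
      vertex 29.33 16.09 20.55
      vertex 25.02 25.17 20.55
      vertex 15.87 29.35 20.55
    endloop
  endfacet
  facet normal 0.0000 0.0000 1.0000
    outer loop
      vertex 29.33 16.09 20.55
      vertex 15.87 29.35 20.55
      vertex 6.18 26.68 20.55
    endloop
  endfacet
  facet normal 0.0000 0.0000 1.0000
    outer loop
      vertex 29.33 16.09 20.55
      vertex 6.18 26.68 20.55
      vertex 0.47 18.40 20.55
    endloop
  endfacet
  facet normal 0.0000 0.0000 1.0000
    outer loop
      vertex 29.33 16.09 20.55
      vertex 0.47 18.40 20.55
      vertex 1.42 8.39 20.55
    endloop
  endfacet
  facet normal 0.0000 0.0000 1.0000
    outer loop
      vertex 29.33 16.09 20.55
      vertex 1.42 8.39 20.55
      vertex 8.59 1.33 20.55
    endloop
  endfacet
  facet normal 0.0000 0.0000 1.0000
    outer loop
      vertex 29.33 16.09 20.55
      vertex 8.59 1.33 20.55
      vertex 18.61 0.53 20.55
    endloop
  endfacet
  facet normal 0.0000 0.0000 1.0000
    outer loop
      vertex 29.33 16.09 20.55
      vertex 18.61 0.53 20.55
      vertex 26.80 6.36 20.55
    endloop
  endfacet
  facet normal 0.9034 0.4288 0.0000
    outer loop
      vertex 29.33 16.09 0.00
      vertex 25.02 25.17 0.00
      vertex 25.02 25.17 20.55
    endloop
  endfacet
  facet normal 0.9034 0.4288 0.0000
    outer loop
      vertex 29.33 16.09 0.00
      vertex 25.02 25.17 20.55
      vertex 29.33 16.09 20.55
    endloop
  endfacet
  facet normal 0.4155 0.9096 0.0000
    outer loop
      vertex 25.02 25.17 0.00
      vertex 15.87 29.35 0.00
      vertex 15.87 29.35 20.55
    endloop
  endfacet
  facet normal 0.4155 0.9096 0.0000
    outer loop
      vertex 25.02 25.17 0.00
      vertex 15.87 29.35 20.55
      vertex 25.02 25.17 20.55
    endloop
  endfacet
  facet normal -0.2656 0.9641 0.0000
    outer loop
      vertex 15.87 29.35 0.00
      vertex 6.18 26.68 0.00
      vertex 6.18 26.68 20.55
    endloop
  endfacet
  facet normal -0.2656 0.9641 0.0000
    outer loop
      vertex 15.87 29.35 0.00
      vertex 6.18 26.68 20.55
      vertex 15.87 29.35 20.55
    endloop
  endfacet
  facet normal -0.8232 0.5677 0.0000
    outer loop
      vertex 6.18 26.68 0.00
      vertex 0.47 18.40 0.00
      vertex 0.47 18.40 20.55
    endloop
  endfacet
  facet normal -0.8232 0.5677 0.0000
    outer loop
      vertex 6.18 26.68 0.00
      vertex 0.47 18.40 20.55
      vertex 6.18 26.68 20.55
    endloop
  endfacet
  facet normal -0.9955 -0.0945 0.0000
    outer loop
      vertex 0.47 18.40 0.00
      vertex 1.42 8.39 0.00
      vertex 1.42 8.39 20.55
    endloop
  endfacet
  facet normal -0.9955 -0.0945 0.0000
    outer loop
      vertex 0.47 18.40 0.00
      vertex 1.42 8.39 20.55
      vertex 0.47 18.40 20.55
    endloop
  endfacet
  facet normal -0.7016 -0.7126 0.0000
    outer loop
      vertex 1.42 8.39 0.00
      vertex 8.59 1.33 0.00
      vertex 8.59 1.33 20.55
    endloop
  endfacet
  facet normal -0.7016 -0.7126 0.0000
    outer loop
      vertex 1.42 8.39 0.00
      vertex 8.59 1.33 20.55
      vertex 1.42 8.39 20.55
    endloop
  endfacet
  facet normal -0.0796 -0.9968 0.0000
    outer loop
      vertex 8.59 1.33 0.00
      vertex 18.61 0.53 0.00
      vertex 18.61 0.53 20.55
    endloop
  endfacet
  facet normal -0.0796 -0.9968 0.0000
    outer loop
      vertex 8.59 1.33 0.00
      vertex 18.61 0.53 20.55
      vertex 8.59 1.33 20.55
    endloop
  endfacet
  facet normal 0.5799 -0.8147 0.0000
    outer loop
      vertex 18.61 0.53 0.00
      vertex 26.80 6.36 0.00
      vertex 26.80 6.36 20.55
    endloop
  endfacet
  facet normal 0.5799 -0.8147 0.0000
    outer loop
      vertex 18.61 0.53 0.00
      vertex 26.80 6.36 20.55
      vertex 18.61 0.53 20.55
    endloop
  endfacet
  facet normal 0.9678 -0.2517 0.0000
    outer loop
      vertex 26.80 6.36 0.00
      vertex 29.33 16.09 0.00
      vertex 29.33 16.09 20.55
    endloop
  endfacet
  facet normal 0.9678 -0.2517 0.0000
    outer loop
      vertex 26.80 6.36 0.00
      vertex 29.33 16.09 20.55
      vertex 26.80 6.36 20.55
    endloop
  endfacet
endsolid part

The G0 Z moves step by Δz≈2.57 mm. Every layer's G1 loop is the same polygon, so the solid is a straight extrusion of it from z=0 to z≈20.6. Closing with flat bottom and top caps and triangulating gives 32 facets — a regular 9-sided prism (a cylinder approximated with 9 flat sides), circumscribed radius ≈ 14.7 mm, height ≈ 20.6 mm.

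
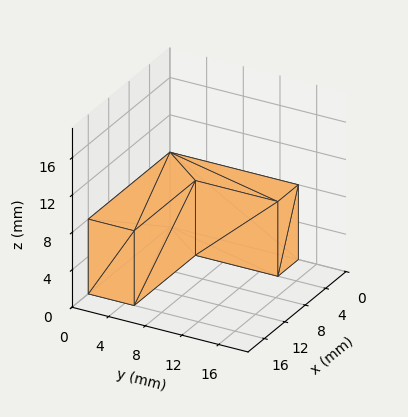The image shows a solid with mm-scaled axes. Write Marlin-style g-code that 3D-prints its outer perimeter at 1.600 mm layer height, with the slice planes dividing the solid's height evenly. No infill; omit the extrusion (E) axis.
Reading the render: the shape is an L-shaped prism: outer 16 × 14 mm, arm thicknesses ≈ 5 mm (horizontal) and 4 mm (vertical), extruded 8 mm in z (dimensions read to the nearest mm from the axis ticks). For the g-code, the solid's height is divided into equal slices at the stated Δz and each level perimeter traced with G1 moves after a G0 lift.

; perimeter-only toolpath
G21 ; units = mm
G90 ; absolute positioning
G28 ; home
; layer 1
G0 Z1.600
G0 X0.000 Y0.000
G1 X16.000 Y0.000
G1 X16.000 Y5.000
G1 X4.000 Y5.000
G1 X4.000 Y14.000
G1 X0.000 Y14.000
G1 X0.000 Y0.000
; layer 2
G0 Z3.200
G0 X0.000 Y0.000
G1 X16.000 Y0.000
G1 X16.000 Y5.000
G1 X4.000 Y5.000
G1 X4.000 Y14.000
G1 X0.000 Y14.000
G1 X0.000 Y0.000
; layer 3
G0 Z4.800
G0 X0.000 Y0.000
G1 X16.000 Y0.000
G1 X16.000 Y5.000
G1 X4.000 Y5.000
G1 X4.000 Y14.000
G1 X0.000 Y14.000
G1 X0.000 Y0.000
; layer 4
G0 Z6.400
G0 X0.000 Y0.000
G1 X16.000 Y0.000
G1 X16.000 Y5.000
G1 X4.000 Y5.000
G1 X4.000 Y14.000
G1 X0.000 Y14.000
G1 X0.000 Y0.000
; layer 5
G0 Z8.000
G0 X0.000 Y0.000
G1 X16.000 Y0.000
G1 X16.000 Y5.000
G1 X4.000 Y5.000
G1 X4.000 Y14.000
G1 X0.000 Y14.000
G1 X0.000 Y0.000
M2 ; end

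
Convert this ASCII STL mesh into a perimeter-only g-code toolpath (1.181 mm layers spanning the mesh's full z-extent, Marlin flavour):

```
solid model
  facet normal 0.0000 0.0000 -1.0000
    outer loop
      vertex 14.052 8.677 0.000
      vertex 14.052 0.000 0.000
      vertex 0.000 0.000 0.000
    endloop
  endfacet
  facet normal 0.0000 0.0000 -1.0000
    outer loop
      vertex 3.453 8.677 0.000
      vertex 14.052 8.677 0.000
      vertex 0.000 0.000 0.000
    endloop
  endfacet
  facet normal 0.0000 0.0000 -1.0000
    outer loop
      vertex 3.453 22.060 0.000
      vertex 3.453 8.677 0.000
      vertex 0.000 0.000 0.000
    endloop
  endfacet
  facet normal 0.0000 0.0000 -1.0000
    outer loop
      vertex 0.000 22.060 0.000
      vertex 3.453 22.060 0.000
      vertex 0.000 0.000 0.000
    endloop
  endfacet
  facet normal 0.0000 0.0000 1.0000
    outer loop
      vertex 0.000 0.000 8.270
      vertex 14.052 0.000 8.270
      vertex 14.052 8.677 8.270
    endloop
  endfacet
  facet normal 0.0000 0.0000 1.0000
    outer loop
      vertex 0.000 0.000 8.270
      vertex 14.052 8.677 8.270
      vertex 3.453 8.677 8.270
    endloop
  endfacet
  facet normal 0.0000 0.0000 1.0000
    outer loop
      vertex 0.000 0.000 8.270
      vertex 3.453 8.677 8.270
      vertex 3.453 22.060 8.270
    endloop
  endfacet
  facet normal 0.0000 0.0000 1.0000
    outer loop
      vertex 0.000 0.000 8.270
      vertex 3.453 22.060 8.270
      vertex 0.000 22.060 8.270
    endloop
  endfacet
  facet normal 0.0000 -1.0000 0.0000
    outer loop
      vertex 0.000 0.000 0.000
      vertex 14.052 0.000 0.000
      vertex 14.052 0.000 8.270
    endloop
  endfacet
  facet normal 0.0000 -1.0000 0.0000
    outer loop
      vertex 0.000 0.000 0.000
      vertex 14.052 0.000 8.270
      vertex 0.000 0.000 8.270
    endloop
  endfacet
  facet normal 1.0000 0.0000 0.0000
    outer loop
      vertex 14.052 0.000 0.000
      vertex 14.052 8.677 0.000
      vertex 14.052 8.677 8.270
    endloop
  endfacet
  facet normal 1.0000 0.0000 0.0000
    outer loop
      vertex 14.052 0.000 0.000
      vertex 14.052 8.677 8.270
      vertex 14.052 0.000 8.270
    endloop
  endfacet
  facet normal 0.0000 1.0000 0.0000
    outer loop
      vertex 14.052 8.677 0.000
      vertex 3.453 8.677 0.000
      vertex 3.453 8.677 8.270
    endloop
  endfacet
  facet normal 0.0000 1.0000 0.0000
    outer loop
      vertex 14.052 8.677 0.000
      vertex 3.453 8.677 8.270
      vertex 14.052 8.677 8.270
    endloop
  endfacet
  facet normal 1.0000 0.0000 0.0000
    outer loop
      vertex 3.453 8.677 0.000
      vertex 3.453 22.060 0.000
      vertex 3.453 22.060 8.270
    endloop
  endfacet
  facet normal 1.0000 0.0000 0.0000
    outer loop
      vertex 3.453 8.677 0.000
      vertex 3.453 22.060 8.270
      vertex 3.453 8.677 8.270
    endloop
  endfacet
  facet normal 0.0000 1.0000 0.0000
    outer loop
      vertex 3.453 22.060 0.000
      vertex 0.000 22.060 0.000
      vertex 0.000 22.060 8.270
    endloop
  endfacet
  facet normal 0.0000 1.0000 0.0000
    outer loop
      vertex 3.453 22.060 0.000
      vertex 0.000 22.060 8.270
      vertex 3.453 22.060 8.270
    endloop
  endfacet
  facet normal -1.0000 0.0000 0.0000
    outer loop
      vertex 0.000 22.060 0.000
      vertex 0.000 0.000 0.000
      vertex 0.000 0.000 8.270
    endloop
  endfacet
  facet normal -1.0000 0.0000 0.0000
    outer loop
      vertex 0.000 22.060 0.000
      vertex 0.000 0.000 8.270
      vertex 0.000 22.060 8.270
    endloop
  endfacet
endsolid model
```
; perimeter-only toolpath
G21 ; units = mm
G90 ; absolute positioning
G28 ; home
; layer 1
G0 Z1.181
G0 X0.000 Y0.000
G1 X14.052 Y0.000
G1 X14.052 Y8.677
G1 X3.453 Y8.677
G1 X3.453 Y22.060
G1 X0.000 Y22.060
G1 X0.000 Y0.000
; layer 2
G0 Z2.363
G0 X0.000 Y0.000
G1 X14.052 Y0.000
G1 X14.052 Y8.677
G1 X3.453 Y8.677
G1 X3.453 Y22.060
G1 X0.000 Y22.060
G1 X0.000 Y0.000
; layer 3
G0 Z3.544
G0 X0.000 Y0.000
G1 X14.052 Y0.000
G1 X14.052 Y8.677
G1 X3.453 Y8.677
G1 X3.453 Y22.060
G1 X0.000 Y22.060
G1 X0.000 Y0.000
; layer 4
G0 Z4.726
G0 X0.000 Y0.000
G1 X14.052 Y0.000
G1 X14.052 Y8.677
G1 X3.453 Y8.677
G1 X3.453 Y22.060
G1 X0.000 Y22.060
G1 X0.000 Y0.000
; layer 5
G0 Z5.907
G0 X0.000 Y0.000
G1 X14.052 Y0.000
G1 X14.052 Y8.677
G1 X3.453 Y8.677
G1 X3.453 Y22.060
G1 X0.000 Y22.060
G1 X0.000 Y0.000
; layer 6
G0 Z7.089
G0 X0.000 Y0.000
G1 X14.052 Y0.000
G1 X14.052 Y8.677
G1 X3.453 Y8.677
G1 X3.453 Y22.060
G1 X0.000 Y22.060
G1 X0.000 Y0.000
; layer 7
G0 Z8.270
G0 X0.000 Y0.000
G1 X14.052 Y0.000
G1 X14.052 Y8.677
G1 X3.453 Y8.677
G1 X3.453 Y22.060
G1 X0.000 Y22.060
G1 X0.000 Y0.000
M2 ; end

The solid is an L-shaped prism: outer 14.1 × 22.1 mm, arm thicknesses ≈ 8.68 mm (horizontal) and 3.45 mm (vertical), extruded 8.27 mm in z. Slicing at Δz = 1.181 mm — 7 equal slices spanning the solid's height, so layer i sits at z = i·h/7 — gives 7 non-empty perimeters. Each is a 6-segment closed polygon; G0 lifts to the layer z and rapids to the start vertex, then G1 traces the edges.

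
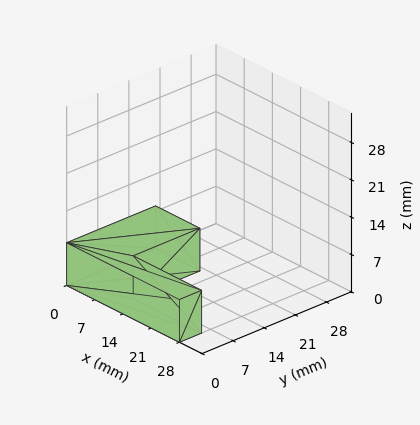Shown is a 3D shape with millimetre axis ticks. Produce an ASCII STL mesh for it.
Reading the render: the shape is an L-shaped prism: outer 28 × 20 mm, arm thicknesses ≈ 5 mm (horizontal) and 11 mm (vertical), extruded 8 mm in z (dimensions read to the nearest mm from the axis ticks). For the STL, each face is triangulated and given an outward normal.

solid part
  facet normal 0.0000 0.0000 -1.0000
    outer loop
      vertex 28.0 5.0 0.0
      vertex 28.0 0.0 0.0
      vertex 0.0 0.0 0.0
    endloop
  endfacet
  facet normal 0.0000 0.0000 -1.0000
    outer loop
      vertex 11.0 5.0 0.0
      vertex 28.0 5.0 0.0
      vertex 0.0 0.0 0.0
    endloop
  endfacet
  facet normal 0.0000 0.0000 -1.0000
    outer loop
      vertex 11.0 20.0 0.0
      vertex 11.0 5.0 0.0
      vertex 0.0 0.0 0.0
    endloop
  endfacet
  facet normal 0.0000 0.0000 -1.0000
    outer loop
      vertex 0.0 20.0 0.0
      vertex 11.0 20.0 0.0
      vertex 0.0 0.0 0.0
    endloop
  endfacet
  facet normal 0.0000 0.0000 1.0000
    outer loop
      vertex 0.0 0.0 8.0
      vertex 28.0 0.0 8.0
      vertex 28.0 5.0 8.0
    endloop
  endfacet
  facet normal 0.0000 0.0000 1.0000
    outer loop
      vertex 0.0 0.0 8.0
      vertex 28.0 5.0 8.0
      vertex 11.0 5.0 8.0
    endloop
  endfacet
  facet normal 0.0000 0.0000 1.0000
    outer loop
      vertex 0.0 0.0 8.0
      vertex 11.0 5.0 8.0
      vertex 11.0 20.0 8.0
    endloop
  endfacet
  facet normal 0.0000 0.0000 1.0000
    outer loop
      vertex 0.0 0.0 8.0
      vertex 11.0 20.0 8.0
      vertex 0.0 20.0 8.0
    endloop
  endfacet
  facet normal 0.0000 -1.0000 0.0000
    outer loop
      vertex 0.0 0.0 0.0
      vertex 28.0 0.0 0.0
      vertex 28.0 0.0 8.0
    endloop
  endfacet
  facet normal 0.0000 -1.0000 0.0000
    outer loop
      vertex 0.0 0.0 0.0
      vertex 28.0 0.0 8.0
      vertex 0.0 0.0 8.0
    endloop
  endfacet
  facet normal 1.0000 0.0000 0.0000
    outer loop
      vertex 28.0 0.0 0.0
      vertex 28.0 5.0 0.0
      vertex 28.0 5.0 8.0
    endloop
  endfacet
  facet normal 1.0000 0.0000 0.0000
    outer loop
      vertex 28.0 0.0 0.0
      vertex 28.0 5.0 8.0
      vertex 28.0 0.0 8.0
    endloop
  endfacet
  facet normal 0.0000 1.0000 0.0000
    outer loop
      vertex 28.0 5.0 0.0
      vertex 11.0 5.0 0.0
      vertex 11.0 5.0 8.0
    endloop
  endfacet
  facet normal 0.0000 1.0000 0.0000
    outer loop
      vertex 28.0 5.0 0.0
      vertex 11.0 5.0 8.0
      vertex 28.0 5.0 8.0
    endloop
  endfacet
  facet normal 1.0000 0.0000 0.0000
    outer loop
      vertex 11.0 5.0 0.0
      vertex 11.0 20.0 0.0
      vertex 11.0 20.0 8.0
    endloop
  endfacet
  facet normal 1.0000 0.0000 0.0000
    outer loop
      vertex 11.0 5.0 0.0
      vertex 11.0 20.0 8.0
      vertex 11.0 5.0 8.0
    endloop
  endfacet
  facet normal 0.0000 1.0000 0.0000
    outer loop
      vertex 11.0 20.0 0.0
      vertex 0.0 20.0 0.0
      vertex 0.0 20.0 8.0
    endloop
  endfacet
  facet normal 0.0000 1.0000 0.0000
    outer loop
      vertex 11.0 20.0 0.0
      vertex 0.0 20.0 8.0
      vertex 11.0 20.0 8.0
    endloop
  endfacet
  facet normal -1.0000 0.0000 0.0000
    outer loop
      vertex 0.0 20.0 0.0
      vertex 0.0 0.0 0.0
      vertex 0.0 0.0 8.0
    endloop
  endfacet
  facet normal -1.0000 0.0000 0.0000
    outer loop
      vertex 0.0 20.0 0.0
      vertex 0.0 0.0 8.0
      vertex 0.0 20.0 8.0
    endloop
  endfacet
endsolid part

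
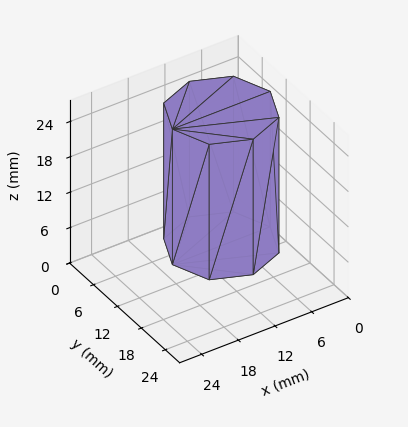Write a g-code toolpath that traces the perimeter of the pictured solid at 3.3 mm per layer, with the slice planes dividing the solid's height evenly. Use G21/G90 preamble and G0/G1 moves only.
Reading the render: the shape is a regular 8-sided prism (a cylinder approximated with 8 flat sides), circumscribed radius ≈ 8 mm, height ≈ 23 mm (dimensions read to the nearest mm from the axis ticks). For the g-code, the solid's height is divided into equal slices at the stated Δz and each level perimeter traced with G1 moves after a G0 lift.

; perimeter-only toolpath
G21 ; units = mm
G90 ; absolute positioning
G28 ; home
; layer 1
G0 Z3.3
G0 X16.0 Y8.0
G1 X13.7 Y13.7
G1 X8.0 Y16.0
G1 X2.3 Y13.7
G1 X0.0 Y8.0
G1 X2.3 Y2.3
G1 X8.0 Y0.0
G1 X13.7 Y2.3
G1 X16.0 Y8.0
; layer 2
G0 Z6.6
G0 X16.0 Y8.0
G1 X13.7 Y13.7
G1 X8.0 Y16.0
G1 X2.3 Y13.7
G1 X0.0 Y8.0
G1 X2.3 Y2.3
G1 X8.0 Y0.0
G1 X13.7 Y2.3
G1 X16.0 Y8.0
; layer 3
G0 Z9.9
G0 X16.0 Y8.0
G1 X13.7 Y13.7
G1 X8.0 Y16.0
G1 X2.3 Y13.7
G1 X0.0 Y8.0
G1 X2.3 Y2.3
G1 X8.0 Y0.0
G1 X13.7 Y2.3
G1 X16.0 Y8.0
; layer 4
G0 Z13.1
G0 X16.0 Y8.0
G1 X13.7 Y13.7
G1 X8.0 Y16.0
G1 X2.3 Y13.7
G1 X0.0 Y8.0
G1 X2.3 Y2.3
G1 X8.0 Y0.0
G1 X13.7 Y2.3
G1 X16.0 Y8.0
; layer 5
G0 Z16.4
G0 X16.0 Y8.0
G1 X13.7 Y13.7
G1 X8.0 Y16.0
G1 X2.3 Y13.7
G1 X0.0 Y8.0
G1 X2.3 Y2.3
G1 X8.0 Y0.0
G1 X13.7 Y2.3
G1 X16.0 Y8.0
; layer 6
G0 Z19.7
G0 X16.0 Y8.0
G1 X13.7 Y13.7
G1 X8.0 Y16.0
G1 X2.3 Y13.7
G1 X0.0 Y8.0
G1 X2.3 Y2.3
G1 X8.0 Y0.0
G1 X13.7 Y2.3
G1 X16.0 Y8.0
; layer 7
G0 Z23.0
G0 X16.0 Y8.0
G1 X13.7 Y13.7
G1 X8.0 Y16.0
G1 X2.3 Y13.7
G1 X0.0 Y8.0
G1 X2.3 Y2.3
G1 X8.0 Y0.0
G1 X13.7 Y2.3
G1 X16.0 Y8.0
M2 ; end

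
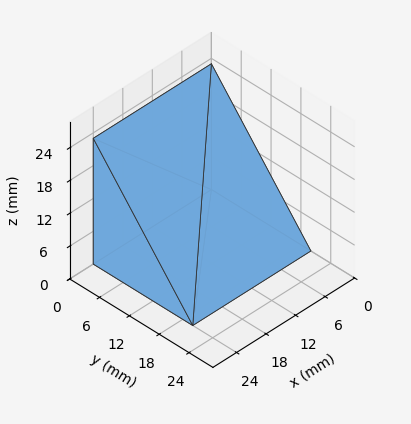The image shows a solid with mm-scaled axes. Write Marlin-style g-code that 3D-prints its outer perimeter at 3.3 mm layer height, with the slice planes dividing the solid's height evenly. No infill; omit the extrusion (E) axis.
Reading the render: the shape is a wedge (ramp): 24 × 20 mm base, rising to 23 mm along the y=0 edge and sloping linearly to z=0 at y=20 (dimensions read to the nearest mm from the axis ticks). For the g-code, the solid's height is divided into equal slices at the stated Δz and each level perimeter traced with G1 moves after a G0 lift.

; perimeter-only toolpath
G21 ; units = mm
G90 ; absolute positioning
G28 ; home
; layer 1
G0 Z3.3
G0 X0.0 Y0.0
G1 X24.0 Y0.0
G1 X24.0 Y17.1
G1 X0.0 Y17.1
G1 X0.0 Y0.0
; layer 2
G0 Z6.6
G0 X0.0 Y0.0
G1 X24.0 Y0.0
G1 X24.0 Y14.3
G1 X0.0 Y14.3
G1 X0.0 Y0.0
; layer 3
G0 Z9.9
G0 X0.0 Y0.0
G1 X24.0 Y0.0
G1 X24.0 Y11.4
G1 X0.0 Y11.4
G1 X0.0 Y0.0
; layer 4
G0 Z13.1
G0 X0.0 Y0.0
G1 X24.0 Y0.0
G1 X24.0 Y8.6
G1 X0.0 Y8.6
G1 X0.0 Y0.0
; layer 5
G0 Z16.4
G0 X0.0 Y0.0
G1 X24.0 Y0.0
G1 X24.0 Y5.7
G1 X0.0 Y5.7
G1 X0.0 Y0.0
; layer 6
G0 Z19.7
G0 X0.0 Y0.0
G1 X24.0 Y0.0
G1 X24.0 Y2.9
G1 X0.0 Y2.9
G1 X0.0 Y0.0
M2 ; end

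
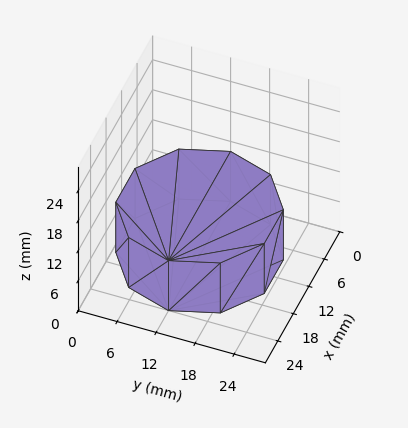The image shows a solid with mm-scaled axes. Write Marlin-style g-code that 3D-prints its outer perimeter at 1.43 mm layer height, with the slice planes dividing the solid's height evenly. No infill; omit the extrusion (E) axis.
Reading the render: the shape is a regular 10-sided prism (a cylinder approximated with 10 flat sides), circumscribed radius ≈ 12 mm, height ≈ 10 mm (dimensions read to the nearest mm from the axis ticks). For the g-code, the solid's height is divided into equal slices at the stated Δz and each level perimeter traced with G1 moves after a G0 lift.

; perimeter-only toolpath
G21 ; units = mm
G90 ; absolute positioning
G28 ; home
; layer 1
G0 Z1.43
G0 X24.00 Y12.00
G1 X21.71 Y19.05
G1 X15.71 Y23.41
G1 X8.29 Y23.41
G1 X2.29 Y19.05
G1 X0.00 Y12.00
G1 X2.29 Y4.95
G1 X8.29 Y0.59
G1 X15.71 Y0.59
G1 X21.71 Y4.95
G1 X24.00 Y12.00
; layer 2
G0 Z2.86
G0 X24.00 Y12.00
G1 X21.71 Y19.05
G1 X15.71 Y23.41
G1 X8.29 Y23.41
G1 X2.29 Y19.05
G1 X0.00 Y12.00
G1 X2.29 Y4.95
G1 X8.29 Y0.59
G1 X15.71 Y0.59
G1 X21.71 Y4.95
G1 X24.00 Y12.00
; layer 3
G0 Z4.29
G0 X24.00 Y12.00
G1 X21.71 Y19.05
G1 X15.71 Y23.41
G1 X8.29 Y23.41
G1 X2.29 Y19.05
G1 X0.00 Y12.00
G1 X2.29 Y4.95
G1 X8.29 Y0.59
G1 X15.71 Y0.59
G1 X21.71 Y4.95
G1 X24.00 Y12.00
; layer 4
G0 Z5.71
G0 X24.00 Y12.00
G1 X21.71 Y19.05
G1 X15.71 Y23.41
G1 X8.29 Y23.41
G1 X2.29 Y19.05
G1 X0.00 Y12.00
G1 X2.29 Y4.95
G1 X8.29 Y0.59
G1 X15.71 Y0.59
G1 X21.71 Y4.95
G1 X24.00 Y12.00
; layer 5
G0 Z7.14
G0 X24.00 Y12.00
G1 X21.71 Y19.05
G1 X15.71 Y23.41
G1 X8.29 Y23.41
G1 X2.29 Y19.05
G1 X0.00 Y12.00
G1 X2.29 Y4.95
G1 X8.29 Y0.59
G1 X15.71 Y0.59
G1 X21.71 Y4.95
G1 X24.00 Y12.00
; layer 6
G0 Z8.57
G0 X24.00 Y12.00
G1 X21.71 Y19.05
G1 X15.71 Y23.41
G1 X8.29 Y23.41
G1 X2.29 Y19.05
G1 X0.00 Y12.00
G1 X2.29 Y4.95
G1 X8.29 Y0.59
G1 X15.71 Y0.59
G1 X21.71 Y4.95
G1 X24.00 Y12.00
; layer 7
G0 Z10.00
G0 X24.00 Y12.00
G1 X21.71 Y19.05
G1 X15.71 Y23.41
G1 X8.29 Y23.41
G1 X2.29 Y19.05
G1 X0.00 Y12.00
G1 X2.29 Y4.95
G1 X8.29 Y0.59
G1 X15.71 Y0.59
G1 X21.71 Y4.95
G1 X24.00 Y12.00
M2 ; end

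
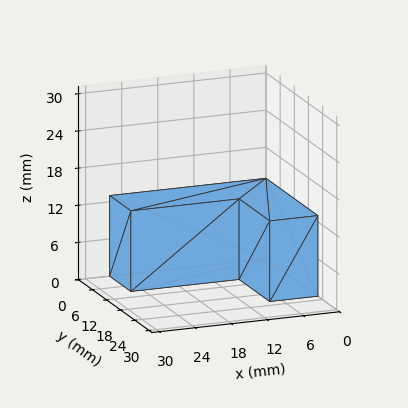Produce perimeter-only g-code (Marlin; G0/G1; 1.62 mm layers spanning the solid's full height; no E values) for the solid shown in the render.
Reading the render: the shape is an L-shaped prism: outer 26 × 22 mm, arm thicknesses ≈ 9 mm (horizontal) and 8 mm (vertical), extruded 13 mm in z (dimensions read to the nearest mm from the axis ticks). For the g-code, the solid's height is divided into equal slices at the stated Δz and each level perimeter traced with G1 moves after a G0 lift.

; perimeter-only toolpath
G21 ; units = mm
G90 ; absolute positioning
G28 ; home
; layer 1
G0 Z1.62
G0 X0.00 Y0.00
G1 X26.00 Y0.00
G1 X26.00 Y9.00
G1 X8.00 Y9.00
G1 X8.00 Y22.00
G1 X0.00 Y22.00
G1 X0.00 Y0.00
; layer 2
G0 Z3.25
G0 X0.00 Y0.00
G1 X26.00 Y0.00
G1 X26.00 Y9.00
G1 X8.00 Y9.00
G1 X8.00 Y22.00
G1 X0.00 Y22.00
G1 X0.00 Y0.00
; layer 3
G0 Z4.88
G0 X0.00 Y0.00
G1 X26.00 Y0.00
G1 X26.00 Y9.00
G1 X8.00 Y9.00
G1 X8.00 Y22.00
G1 X0.00 Y22.00
G1 X0.00 Y0.00
; layer 4
G0 Z6.50
G0 X0.00 Y0.00
G1 X26.00 Y0.00
G1 X26.00 Y9.00
G1 X8.00 Y9.00
G1 X8.00 Y22.00
G1 X0.00 Y22.00
G1 X0.00 Y0.00
; layer 5
G0 Z8.12
G0 X0.00 Y0.00
G1 X26.00 Y0.00
G1 X26.00 Y9.00
G1 X8.00 Y9.00
G1 X8.00 Y22.00
G1 X0.00 Y22.00
G1 X0.00 Y0.00
; layer 6
G0 Z9.75
G0 X0.00 Y0.00
G1 X26.00 Y0.00
G1 X26.00 Y9.00
G1 X8.00 Y9.00
G1 X8.00 Y22.00
G1 X0.00 Y22.00
G1 X0.00 Y0.00
; layer 7
G0 Z11.38
G0 X0.00 Y0.00
G1 X26.00 Y0.00
G1 X26.00 Y9.00
G1 X8.00 Y9.00
G1 X8.00 Y22.00
G1 X0.00 Y22.00
G1 X0.00 Y0.00
; layer 8
G0 Z13.00
G0 X0.00 Y0.00
G1 X26.00 Y0.00
G1 X26.00 Y9.00
G1 X8.00 Y9.00
G1 X8.00 Y22.00
G1 X0.00 Y22.00
G1 X0.00 Y0.00
M2 ; end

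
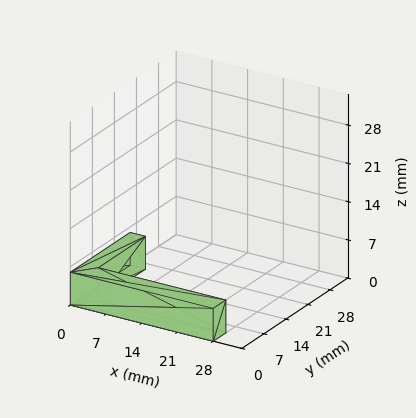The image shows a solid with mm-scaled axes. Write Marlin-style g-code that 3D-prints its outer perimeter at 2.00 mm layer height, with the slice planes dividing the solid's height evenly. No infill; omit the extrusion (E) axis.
Reading the render: the shape is an L-shaped prism: outer 28 × 19 mm, arm thicknesses ≈ 4 mm (horizontal) and 3 mm (vertical), extruded 6 mm in z (dimensions read to the nearest mm from the axis ticks). For the g-code, the solid's height is divided into equal slices at the stated Δz and each level perimeter traced with G1 moves after a G0 lift.

; perimeter-only toolpath
G21 ; units = mm
G90 ; absolute positioning
G28 ; home
; layer 1
G0 Z2.00
G0 X0.00 Y0.00
G1 X28.00 Y0.00
G1 X28.00 Y4.00
G1 X3.00 Y4.00
G1 X3.00 Y19.00
G1 X0.00 Y19.00
G1 X0.00 Y0.00
; layer 2
G0 Z4.00
G0 X0.00 Y0.00
G1 X28.00 Y0.00
G1 X28.00 Y4.00
G1 X3.00 Y4.00
G1 X3.00 Y19.00
G1 X0.00 Y19.00
G1 X0.00 Y0.00
; layer 3
G0 Z6.00
G0 X0.00 Y0.00
G1 X28.00 Y0.00
G1 X28.00 Y4.00
G1 X3.00 Y4.00
G1 X3.00 Y19.00
G1 X0.00 Y19.00
G1 X0.00 Y0.00
M2 ; end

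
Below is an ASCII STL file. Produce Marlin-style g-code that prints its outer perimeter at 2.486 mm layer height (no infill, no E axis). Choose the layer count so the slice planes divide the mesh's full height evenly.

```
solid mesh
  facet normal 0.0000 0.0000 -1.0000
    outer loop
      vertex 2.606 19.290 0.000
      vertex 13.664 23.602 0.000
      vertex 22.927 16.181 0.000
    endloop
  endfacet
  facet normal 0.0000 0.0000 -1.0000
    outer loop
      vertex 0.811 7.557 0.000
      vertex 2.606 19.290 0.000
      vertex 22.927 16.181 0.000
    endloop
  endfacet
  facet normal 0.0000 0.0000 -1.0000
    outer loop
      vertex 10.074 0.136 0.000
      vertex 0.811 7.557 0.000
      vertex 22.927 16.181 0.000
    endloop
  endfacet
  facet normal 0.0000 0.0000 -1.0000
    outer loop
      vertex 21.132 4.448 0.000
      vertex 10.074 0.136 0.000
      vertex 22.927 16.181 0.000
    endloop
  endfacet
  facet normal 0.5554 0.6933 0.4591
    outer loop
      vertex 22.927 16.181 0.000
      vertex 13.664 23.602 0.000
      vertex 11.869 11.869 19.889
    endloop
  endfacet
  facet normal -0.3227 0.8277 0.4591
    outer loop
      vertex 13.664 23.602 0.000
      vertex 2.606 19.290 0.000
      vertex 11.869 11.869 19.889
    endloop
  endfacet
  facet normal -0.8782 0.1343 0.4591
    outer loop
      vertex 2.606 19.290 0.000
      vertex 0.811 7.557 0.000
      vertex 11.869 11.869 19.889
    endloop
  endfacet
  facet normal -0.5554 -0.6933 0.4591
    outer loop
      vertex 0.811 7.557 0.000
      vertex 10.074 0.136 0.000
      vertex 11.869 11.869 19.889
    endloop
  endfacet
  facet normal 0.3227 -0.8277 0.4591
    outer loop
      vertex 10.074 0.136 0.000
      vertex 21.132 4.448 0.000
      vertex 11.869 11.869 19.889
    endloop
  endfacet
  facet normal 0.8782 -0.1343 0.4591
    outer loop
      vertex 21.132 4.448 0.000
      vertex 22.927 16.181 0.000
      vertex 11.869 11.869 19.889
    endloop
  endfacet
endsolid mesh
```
; perimeter-only toolpath
G21 ; units = mm
G90 ; absolute positioning
G28 ; home
; layer 1
G0 Z2.486
G0 X21.545 Y15.642
G1 X13.440 Y22.135
G1 X3.764 Y18.362
G1 X2.193 Y8.096
G1 X10.298 Y1.603
G1 X19.974 Y5.376
G1 X21.545 Y15.642
; layer 2
G0 Z4.972
G0 X20.163 Y15.103
G1 X13.215 Y20.669
G1 X4.922 Y17.435
G1 X3.575 Y8.635
G1 X10.523 Y3.069
G1 X18.816 Y6.303
G1 X20.163 Y15.103
; layer 3
G0 Z7.458
G0 X18.780 Y14.564
G1 X12.991 Y19.202
G1 X6.080 Y16.507
G1 X4.958 Y9.174
G1 X10.747 Y4.536
G1 X17.658 Y7.231
G1 X18.780 Y14.564
; layer 4
G0 Z9.944
G0 X17.398 Y14.025
G1 X12.767 Y17.736
G1 X7.237 Y15.579
G1 X6.340 Y9.713
G1 X10.971 Y6.002
G1 X16.501 Y8.159
G1 X17.398 Y14.025
; layer 5
G0 Z12.431
G0 X16.016 Y13.486
G1 X12.542 Y16.269
G1 X8.395 Y14.652
G1 X7.722 Y10.252
G1 X11.196 Y7.469
G1 X15.343 Y9.086
G1 X16.016 Y13.486
; layer 6
G0 Z14.917
G0 X14.633 Y12.947
G1 X12.318 Y14.802
G1 X9.553 Y13.724
G1 X9.104 Y10.791
G1 X11.420 Y8.936
G1 X14.185 Y10.014
G1 X14.633 Y12.947
; layer 7
G0 Z17.403
G0 X13.251 Y12.408
G1 X12.093 Y13.336
G1 X10.711 Y12.797
G1 X10.487 Y11.330
G1 X11.645 Y10.402
G1 X13.027 Y10.941
G1 X13.251 Y12.408
M2 ; end

The solid is a regular 6-sided pyramid, base circumscribed radius ≈ 11.9 mm, apex at z ≈ 19.9 mm. Slicing at Δz = 2.486 mm — 8 equal slices spanning the solid's height, so layer i sits at z = i·h/8 — gives 7 non-empty perimeters. Each is a 6-segment closed polygon; G0 lifts to the layer z and rapids to the start vertex, then G1 traces the edges. The cross-section shrinks linearly with z (the slice at the apex is degenerate and omitted).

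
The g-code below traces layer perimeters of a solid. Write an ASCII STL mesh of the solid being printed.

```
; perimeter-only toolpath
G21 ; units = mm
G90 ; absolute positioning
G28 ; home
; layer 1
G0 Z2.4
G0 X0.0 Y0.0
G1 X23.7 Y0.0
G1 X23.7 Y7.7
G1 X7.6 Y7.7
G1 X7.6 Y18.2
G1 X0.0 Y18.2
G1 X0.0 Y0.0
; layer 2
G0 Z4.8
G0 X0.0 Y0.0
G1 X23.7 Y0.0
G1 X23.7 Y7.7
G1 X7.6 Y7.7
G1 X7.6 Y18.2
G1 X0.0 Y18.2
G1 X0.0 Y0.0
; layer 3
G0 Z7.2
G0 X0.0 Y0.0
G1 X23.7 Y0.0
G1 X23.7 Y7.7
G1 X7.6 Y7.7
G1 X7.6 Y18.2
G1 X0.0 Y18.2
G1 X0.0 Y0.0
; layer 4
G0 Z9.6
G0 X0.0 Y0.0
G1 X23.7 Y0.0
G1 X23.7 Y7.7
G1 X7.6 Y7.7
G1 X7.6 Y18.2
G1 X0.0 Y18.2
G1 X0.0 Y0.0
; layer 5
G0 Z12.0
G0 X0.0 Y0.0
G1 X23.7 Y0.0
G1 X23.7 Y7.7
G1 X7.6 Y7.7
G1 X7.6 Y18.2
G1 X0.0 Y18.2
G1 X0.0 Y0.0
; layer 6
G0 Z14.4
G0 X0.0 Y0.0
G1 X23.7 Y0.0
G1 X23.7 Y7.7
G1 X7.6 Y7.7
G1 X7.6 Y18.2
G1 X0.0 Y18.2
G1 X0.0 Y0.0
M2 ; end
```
solid part
  facet normal 0.0000 0.0000 -1.0000
    outer loop
      vertex 23.7 7.7 0.0
      vertex 23.7 0.0 0.0
      vertex 0.0 0.0 0.0
    endloop
  endfacet
  facet normal 0.0000 0.0000 -1.0000
    outer loop
      vertex 7.6 7.7 0.0
      vertex 23.7 7.7 0.0
      vertex 0.0 0.0 0.0
    endloop
  endfacet
  facet normal 0.0000 0.0000 -1.0000
    outer loop
      vertex 7.6 18.2 0.0
      vertex 7.6 7.7 0.0
      vertex 0.0 0.0 0.0
    endloop
  endfacet
  facet normal 0.0000 0.0000 -1.0000
    outer loop
      vertex 0.0 18.2 0.0
      vertex 7.6 18.2 0.0
      vertex 0.0 0.0 0.0
    endloop
  endfacet
  facet normal 0.0000 0.0000 1.0000
    outer loop
      vertex 0.0 0.0 14.4
      vertex 23.7 0.0 14.4
      vertex 23.7 7.7 14.4
    endloop
  endfacet
  facet normal 0.0000 0.0000 1.0000
    outer loop
      vertex 0.0 0.0 14.4
      vertex 23.7 7.7 14.4
      vertex 7.6 7.7 14.4
    endloop
  endfacet
  facet normal 0.0000 0.0000 1.0000
    outer loop
      vertex 0.0 0.0 14.4
      vertex 7.6 7.7 14.4
      vertex 7.6 18.2 14.4
    endloop
  endfacet
  facet normal 0.0000 0.0000 1.0000
    outer loop
      vertex 0.0 0.0 14.4
      vertex 7.6 18.2 14.4
      vertex 0.0 18.2 14.4
    endloop
  endfacet
  facet normal 0.0000 -1.0000 0.0000
    outer loop
      vertex 0.0 0.0 0.0
      vertex 23.7 0.0 0.0
      vertex 23.7 0.0 14.4
    endloop
  endfacet
  facet normal 0.0000 -1.0000 0.0000
    outer loop
      vertex 0.0 0.0 0.0
      vertex 23.7 0.0 14.4
      vertex 0.0 0.0 14.4
    endloop
  endfacet
  facet normal 1.0000 0.0000 0.0000
    outer loop
      vertex 23.7 0.0 0.0
      vertex 23.7 7.7 0.0
      vertex 23.7 7.7 14.4
    endloop
  endfacet
  facet normal 1.0000 0.0000 0.0000
    outer loop
      vertex 23.7 0.0 0.0
      vertex 23.7 7.7 14.4
      vertex 23.7 0.0 14.4
    endloop
  endfacet
  facet normal 0.0000 1.0000 0.0000
    outer loop
      vertex 23.7 7.7 0.0
      vertex 7.6 7.7 0.0
      vertex 7.6 7.7 14.4
    endloop
  endfacet
  facet normal 0.0000 1.0000 0.0000
    outer loop
      vertex 23.7 7.7 0.0
      vertex 7.6 7.7 14.4
      vertex 23.7 7.7 14.4
    endloop
  endfacet
  facet normal 1.0000 0.0000 0.0000
    outer loop
      vertex 7.6 7.7 0.0
      vertex 7.6 18.2 0.0
      vertex 7.6 18.2 14.4
    endloop
  endfacet
  facet normal 1.0000 0.0000 0.0000
    outer loop
      vertex 7.6 7.7 0.0
      vertex 7.6 18.2 14.4
      vertex 7.6 7.7 14.4
    endloop
  endfacet
  facet normal 0.0000 1.0000 0.0000
    outer loop
      vertex 7.6 18.2 0.0
      vertex 0.0 18.2 0.0
      vertex 0.0 18.2 14.4
    endloop
  endfacet
  facet normal 0.0000 1.0000 0.0000
    outer loop
      vertex 7.6 18.2 0.0
      vertex 0.0 18.2 14.4
      vertex 7.6 18.2 14.4
    endloop
  endfacet
  facet normal -1.0000 0.0000 0.0000
    outer loop
      vertex 0.0 18.2 0.0
      vertex 0.0 0.0 0.0
      vertex 0.0 0.0 14.4
    endloop
  endfacet
  facet normal -1.0000 0.0000 0.0000
    outer loop
      vertex 0.0 18.2 0.0
      vertex 0.0 0.0 14.4
      vertex 0.0 18.2 14.4
    endloop
  endfacet
endsolid part

The G0 Z moves step by Δz≈2.4 mm. Every layer's G1 loop is the same polygon, so the solid is a straight extrusion of it from z=0 to z≈14.4. Closing with flat bottom and top caps and triangulating gives 20 facets — an L-shaped prism: outer 23.7 × 18.2 mm, arm thicknesses ≈ 7.7 mm (horizontal) and 7.6 mm (vertical), extruded 14.4 mm in z.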